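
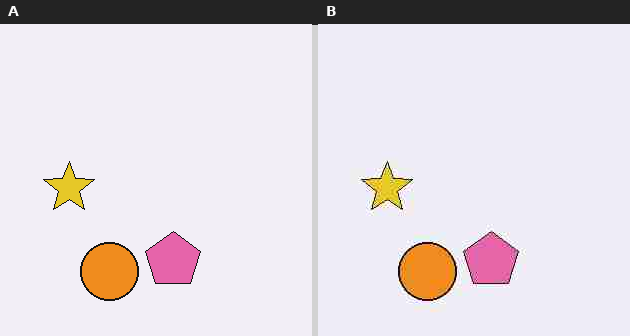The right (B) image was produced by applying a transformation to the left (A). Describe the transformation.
The transformation is: degraded with heavy JPEG compression.

Blocky 8×8 compression artifacts appear around shape edges and the flat background shows ringing — characteristic JPEG degradation.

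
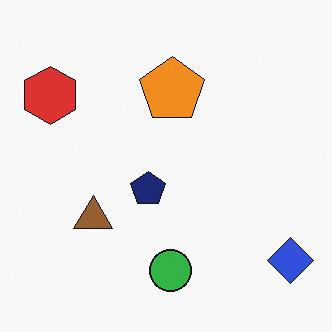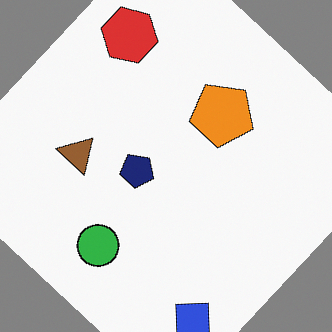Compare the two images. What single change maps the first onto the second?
The transformation is: rotated clockwise by a large amount — several tens of degrees.

Every shape is tilted by the same angle and the image corners show triangular fill wedges — a whole-image rotation by a non-right angle.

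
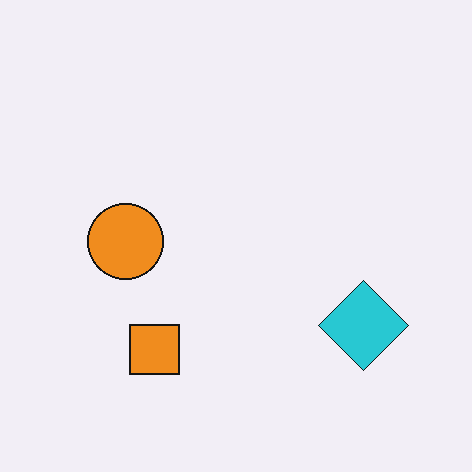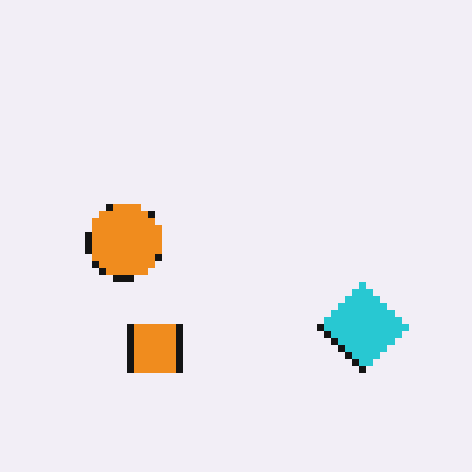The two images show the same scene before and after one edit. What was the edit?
The second image is the first pixelated into visible square blocks.

Shapes are reduced to large square blocks; fine edges and outlines are lost — a downscale-then-upscale (mosaic) effect.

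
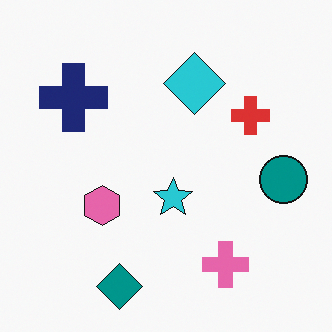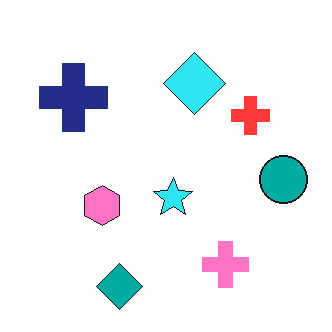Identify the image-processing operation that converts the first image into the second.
This is the original image slightly brightened.

Every pixel — background and shapes alike — is uniformly brightened.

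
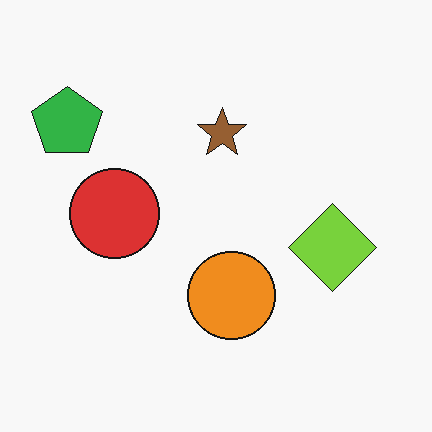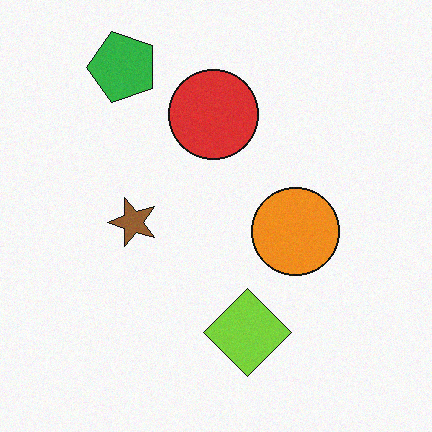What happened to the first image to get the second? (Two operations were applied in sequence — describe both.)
The image was transposed (reflected across the top-left ↔ bottom-right diagonal), then degraded with subtle gaussian noise.

Shapes have swapped their row and column positions — what was in the top-right is now in the bottom-left — a diagonal reflection. Random speckle covers the whole image, including the flat background.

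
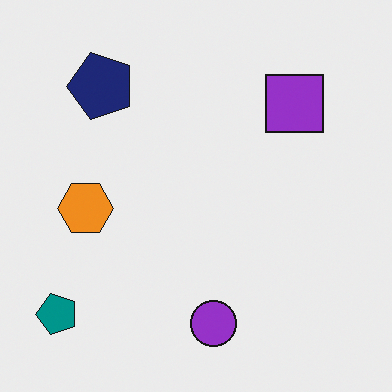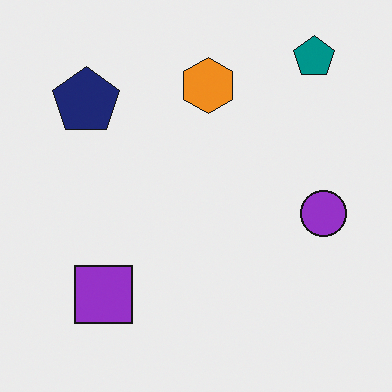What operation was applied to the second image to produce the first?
Transposed (reflected across the top-left ↔ bottom-right diagonal).

Shapes have swapped their row and column positions — what was in the top-right is now in the bottom-left — a diagonal reflection.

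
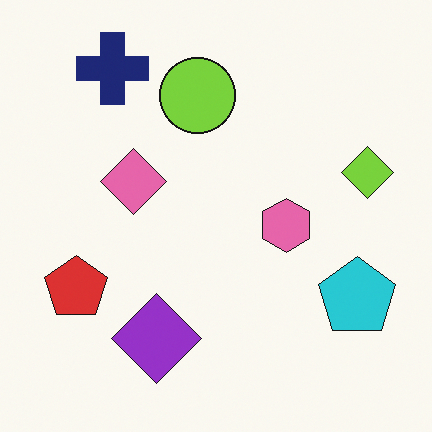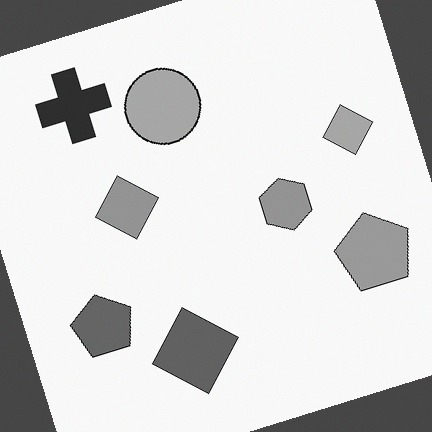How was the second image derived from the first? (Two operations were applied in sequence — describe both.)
Converted to grayscale, then rotated counter-clockwise by a moderate amount.

All color is removed — every shape is now a shade of grey. Every shape is tilted by the same angle and the image corners show triangular fill wedges — a whole-image rotation by a non-right angle.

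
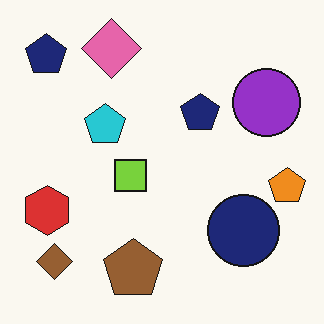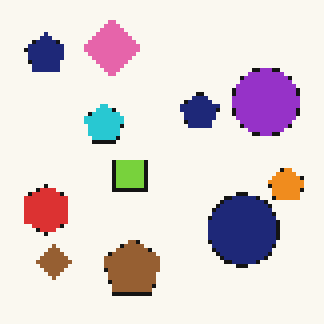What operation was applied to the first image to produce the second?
The second image is the first lightly pixelated (a mild mosaic effect).

Shapes are reduced to large square blocks; fine edges and outlines are lost — a downscale-then-upscale (mosaic) effect.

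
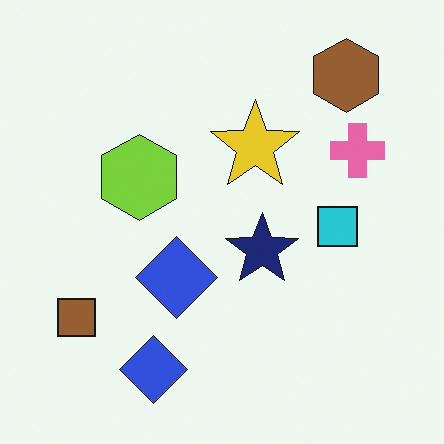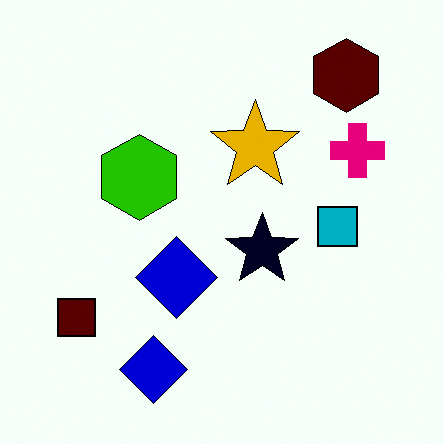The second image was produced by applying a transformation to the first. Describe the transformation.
Boosted in contrast.

Tones are pushed away from mid-grey across the whole image — a global contrast change.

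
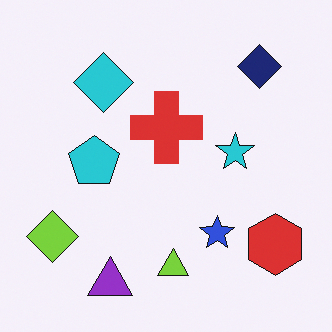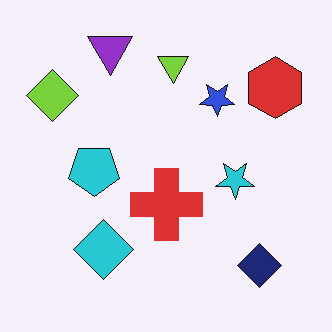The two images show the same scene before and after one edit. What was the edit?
It was flipped vertically (top ↔ bottom).

The purple triangle is in the bottom-left of the first image and the top-left of the second — shapes on opposite sides of the horizontal midline have swapped in a mirror flip.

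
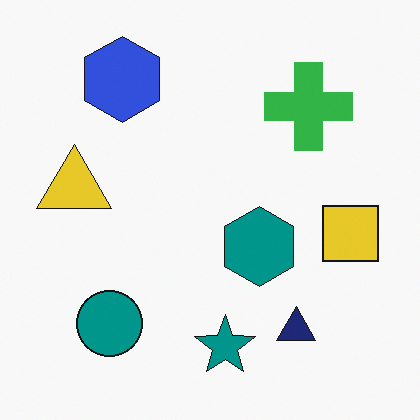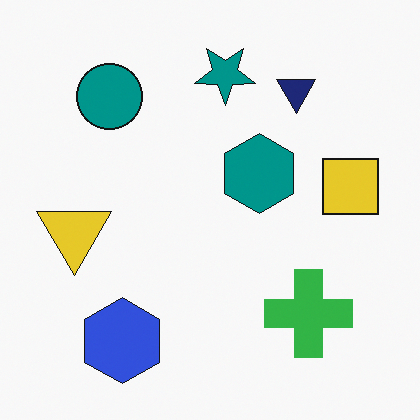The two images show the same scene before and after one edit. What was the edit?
The second image is the first flipped vertically (top ↔ bottom).

The teal star is in the bottom of the first image and the top of the second — shapes on opposite sides of the horizontal midline have swapped in a mirror flip.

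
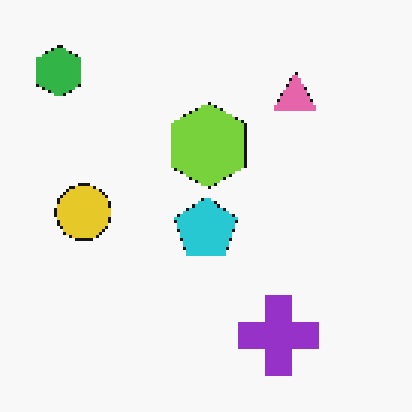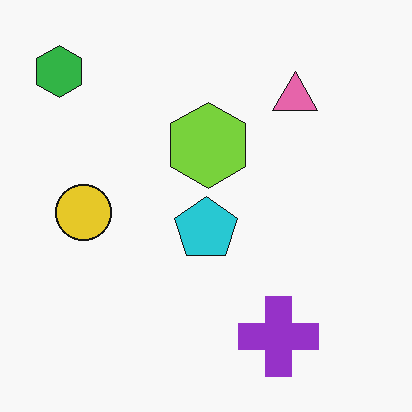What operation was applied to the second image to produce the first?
Mildly pixelated.

Shapes are reduced to large square blocks; fine edges and outlines are lost — a downscale-then-upscale (mosaic) effect.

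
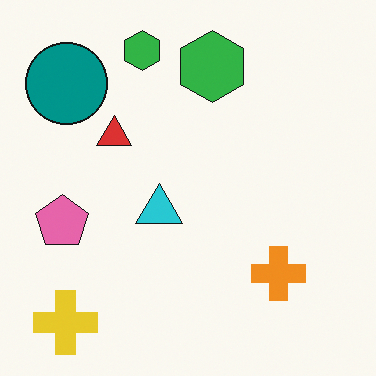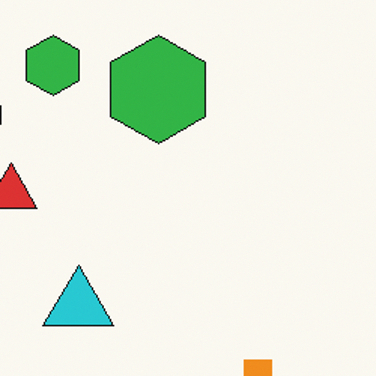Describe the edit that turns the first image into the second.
It was cropped slightly and scaled back up.

The visible shapes are larger and the field of view is narrower; shapes near the original edges may be partly or wholly outside the frame — a crop-and-rescale.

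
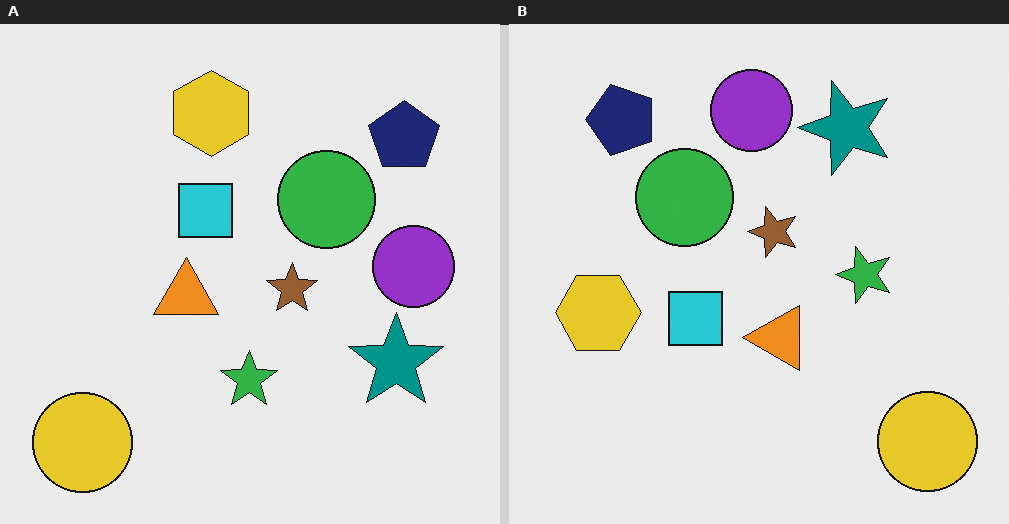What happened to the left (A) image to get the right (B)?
The right (B) image is the left (A) rotated 90° counter-clockwise.

The yellow circle sits in the bottom-left of the left (A) image and the bottom-right of the right (B) — consistent with a whole-image 90° counter-clockwise rotation.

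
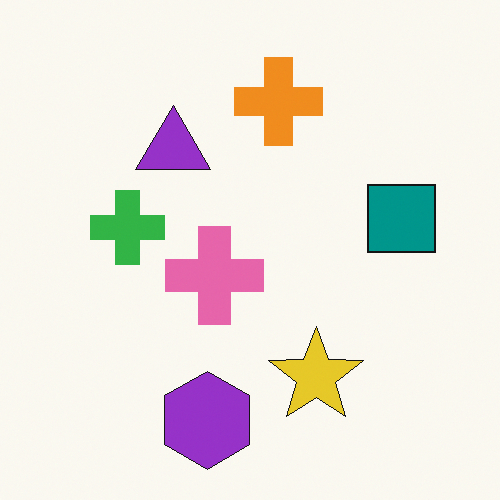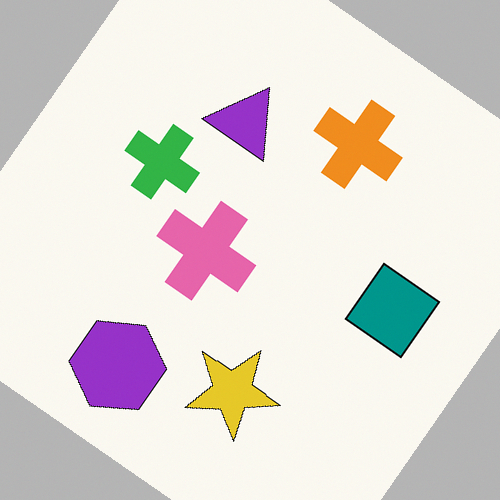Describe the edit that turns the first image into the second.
Rotated clockwise by a large amount — several tens of degrees.

Every shape is tilted by the same angle and the image corners show triangular fill wedges — a whole-image rotation by a non-right angle.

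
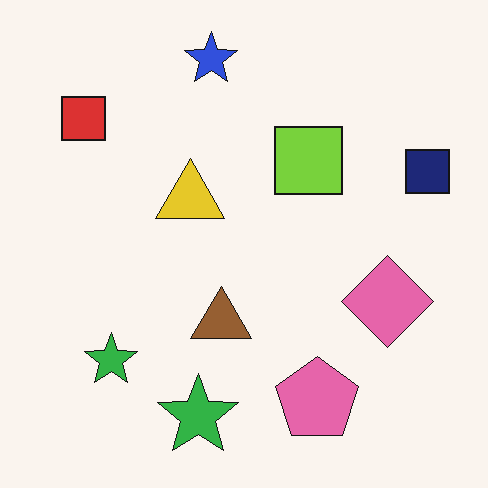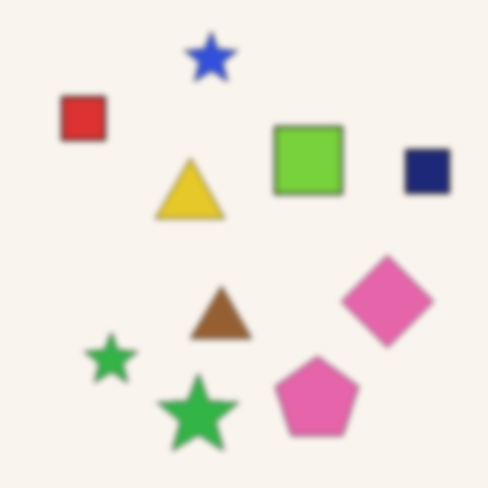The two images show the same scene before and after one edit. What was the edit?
Noticeably gaussian-blurred.

Shape edges and outlines are uniformly softened across the whole image.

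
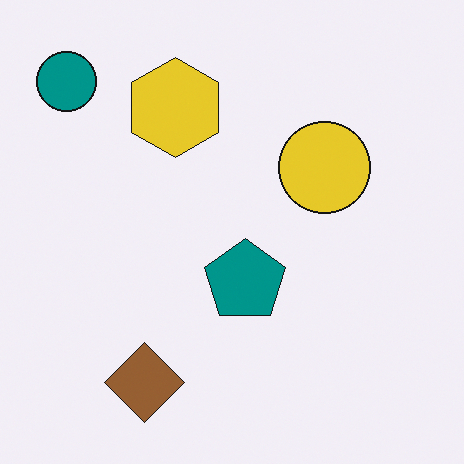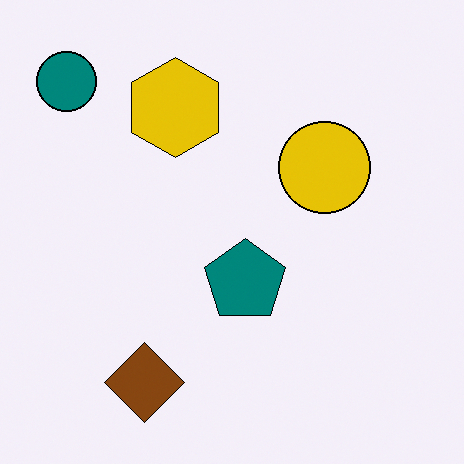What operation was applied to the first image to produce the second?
This is the original image given slightly increased contrast.

Tones are pushed away from mid-grey across the whole image — a global contrast change.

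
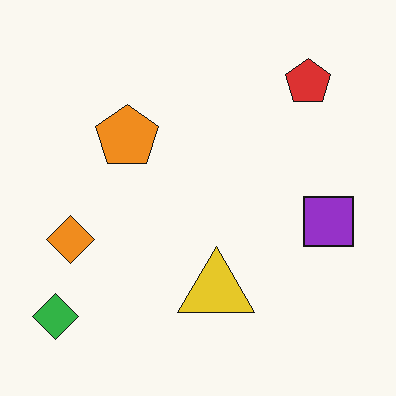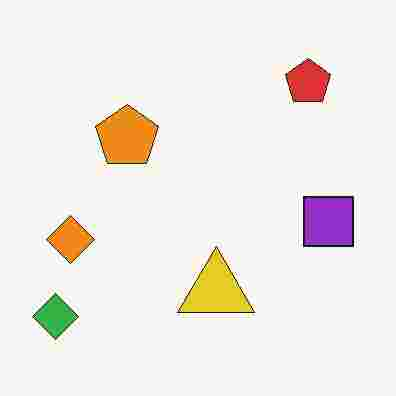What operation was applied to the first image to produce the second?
The image was heavily JPEG-compressed with obvious blocking artifacts.

Blocky 8×8 compression artifacts appear around shape edges and the flat background shows ringing — characteristic JPEG degradation.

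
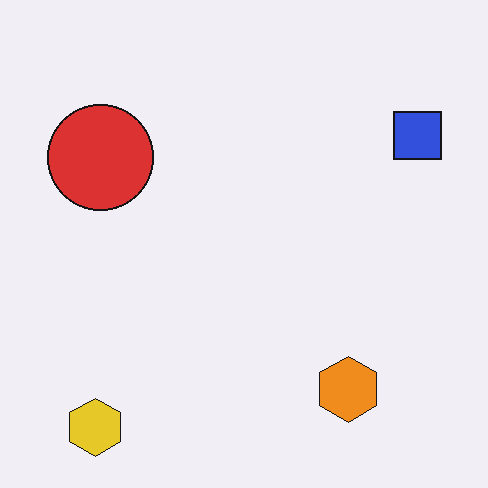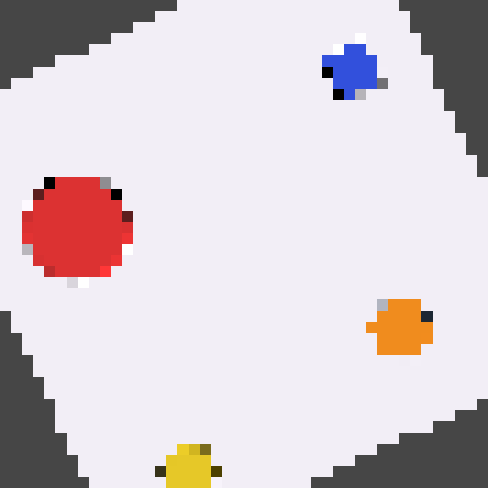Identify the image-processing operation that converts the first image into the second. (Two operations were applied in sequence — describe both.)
The transformation is: rotated counter-clockwise by a clearly visible amount, then heavily pixelated into large blocks.

Every shape is tilted by the same angle and the image corners show triangular fill wedges — a whole-image rotation by a non-right angle. Shapes are reduced to large square blocks; fine edges and outlines are lost — a downscale-then-upscale (mosaic) effect.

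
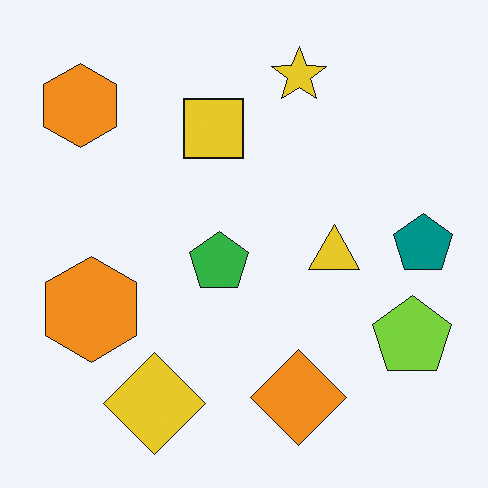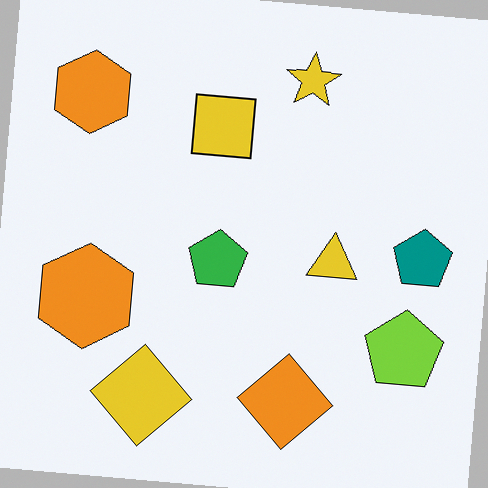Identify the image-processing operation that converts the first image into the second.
The second image is the first rotated clockwise by a slight angle.

Every shape is tilted by the same angle and the image corners show triangular fill wedges — a whole-image rotation by a non-right angle.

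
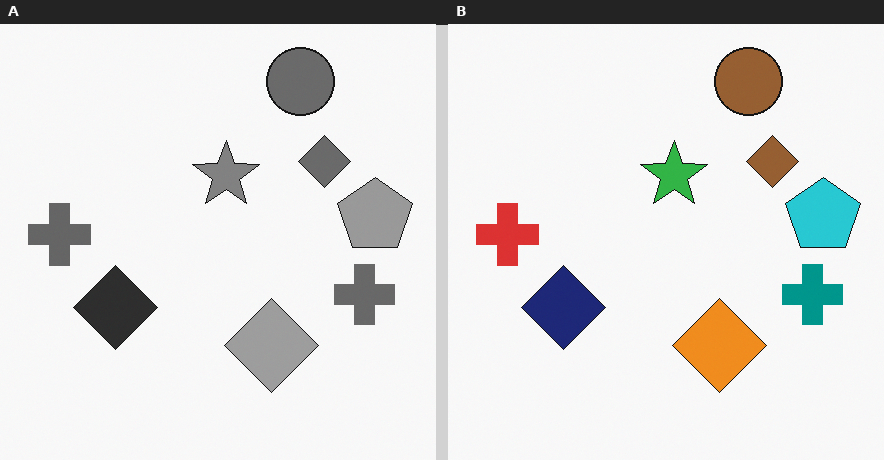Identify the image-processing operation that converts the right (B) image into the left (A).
The transformation is: converted to grayscale.

All color is removed — every shape is now a shade of grey.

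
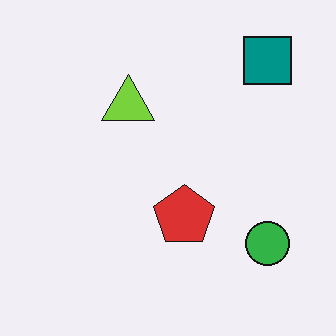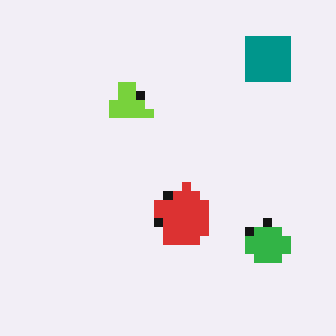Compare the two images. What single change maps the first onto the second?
It was heavily pixelated into large blocks.

Shapes are reduced to large square blocks; fine edges and outlines are lost — a downscale-then-upscale (mosaic) effect.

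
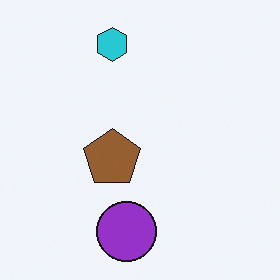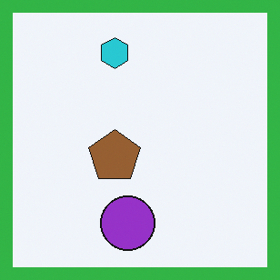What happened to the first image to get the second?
This is the original image framed with a green border.

A solid green frame runs around the edge of the second image, with the content slightly shrunk inside it.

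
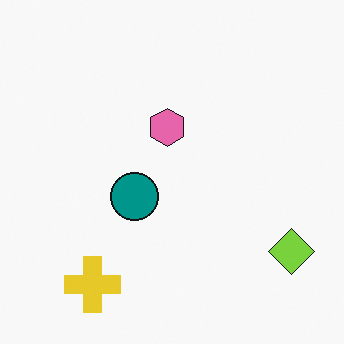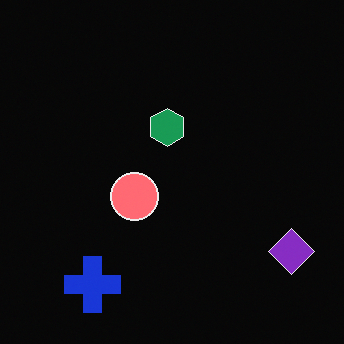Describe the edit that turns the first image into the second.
The second image is the first color-inverted (negative).

The light background has become dark and every shape's color is its complement — a photographic negative.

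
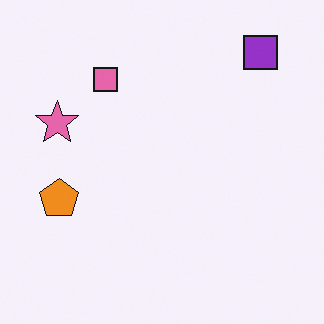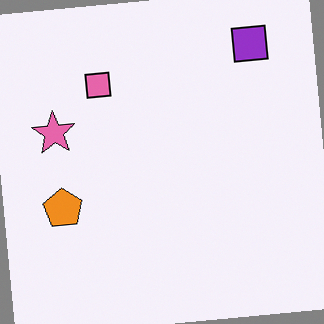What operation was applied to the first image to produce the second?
The second image is the first rotated counter-clockwise by a slight angle.

Every shape is tilted by the same angle and the image corners show triangular fill wedges — a whole-image rotation by a non-right angle.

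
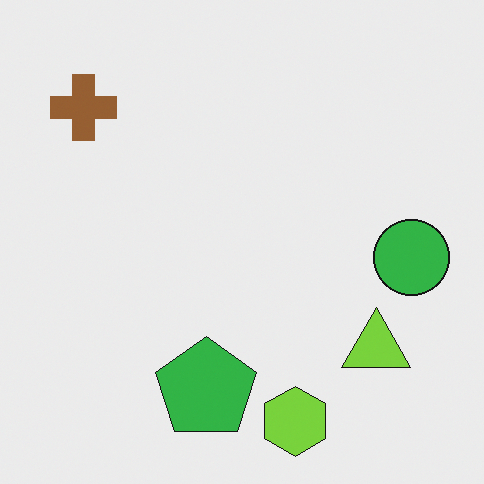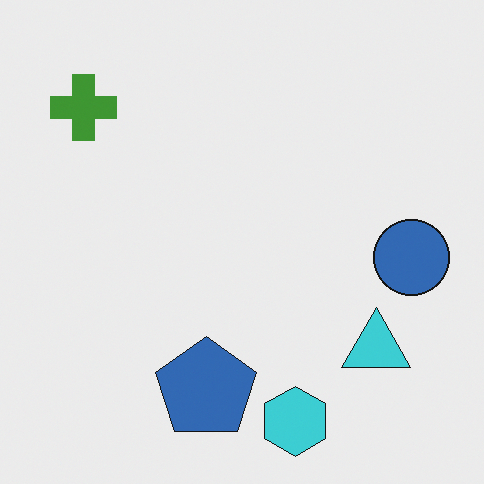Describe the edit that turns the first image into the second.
This is the original image hue-shifted through roughly a third of the color wheel.

Every shape's color has rotated by the same amount around the hue wheel — a uniform hue shift.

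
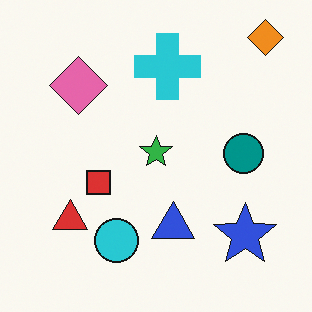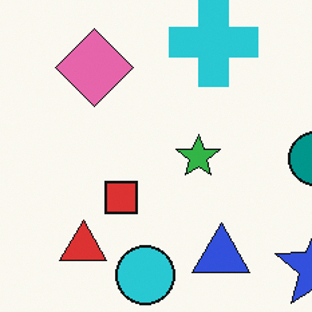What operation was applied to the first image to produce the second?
This is the original image cropped to a modestly smaller region and rescaled.

The visible shapes are larger and the field of view is narrower; shapes near the original edges may be partly or wholly outside the frame — a crop-and-rescale.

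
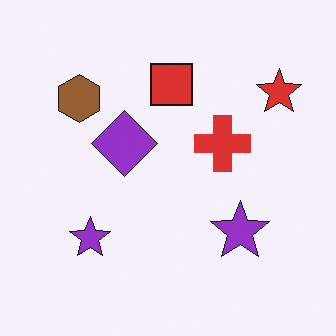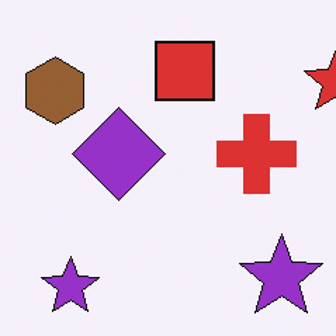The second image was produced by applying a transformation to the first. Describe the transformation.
This is the original image cropped slightly and scaled back up.

The visible shapes are larger and the field of view is narrower; shapes near the original edges may be partly or wholly outside the frame — a crop-and-rescale.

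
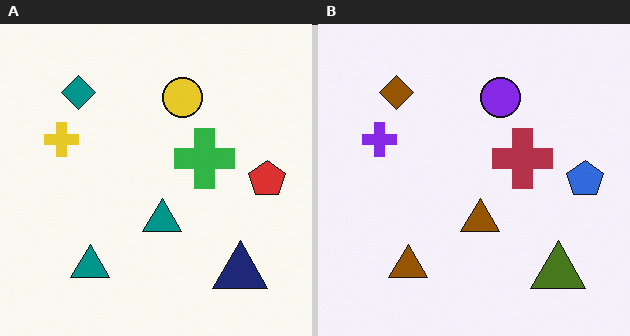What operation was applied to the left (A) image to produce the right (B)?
The transformation is: hue-shifted through roughly half the color wheel.

Every shape's color has rotated by the same amount around the hue wheel — a uniform hue shift.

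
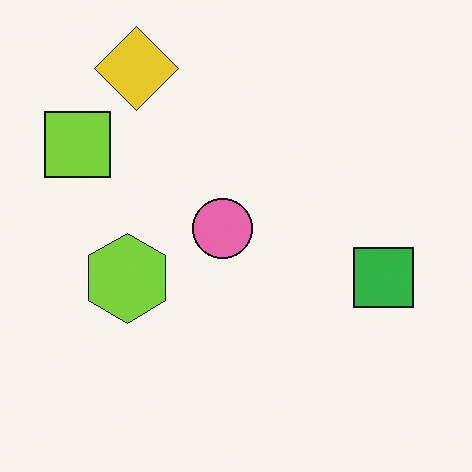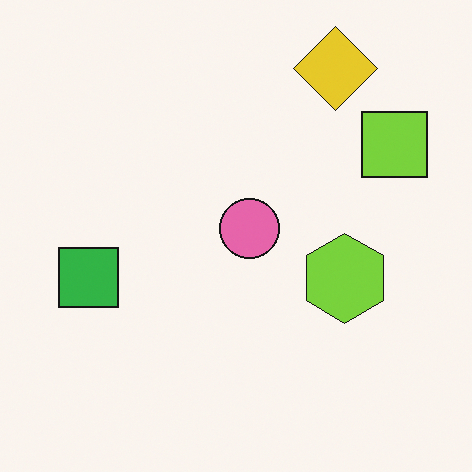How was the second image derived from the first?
This is the original image flipped horizontally (left ↔ right).

The lime square is in the top-left of the first image and the top-right of the second — shapes on opposite sides of the vertical midline have swapped in a mirror flip.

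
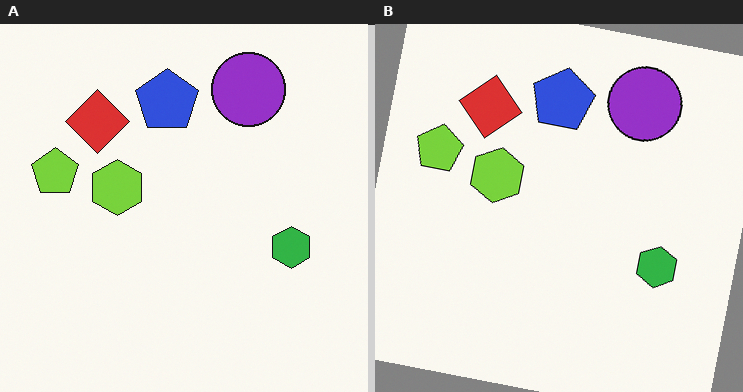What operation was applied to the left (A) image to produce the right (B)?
The right (B) image is the left (A) rotated clockwise by a few degrees.

Every shape is tilted by the same angle and the image corners show triangular fill wedges — a whole-image rotation by a non-right angle.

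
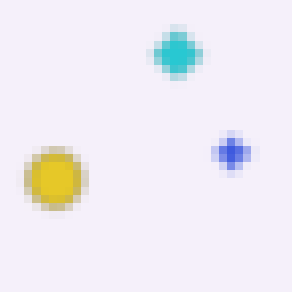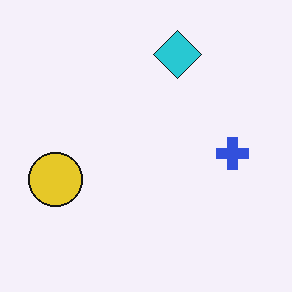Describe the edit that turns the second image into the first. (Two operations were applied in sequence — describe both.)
It was moderately blurred, then moderately pixelated.

Shape edges and outlines are uniformly softened across the whole image. Shapes are reduced to large square blocks; fine edges and outlines are lost — a downscale-then-upscale (mosaic) effect.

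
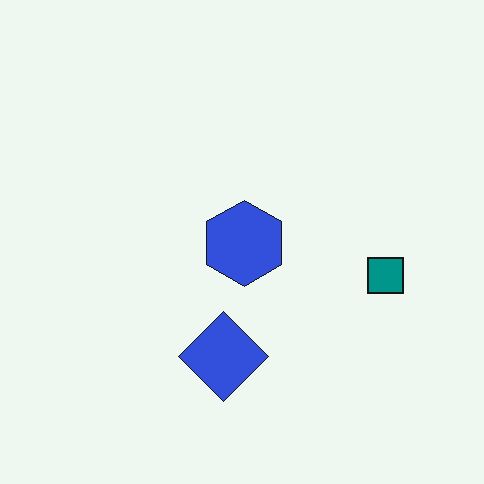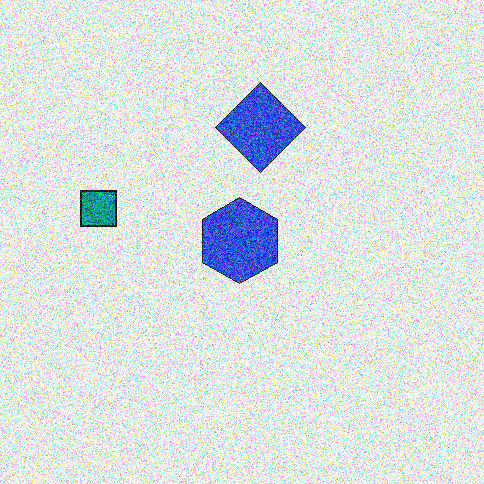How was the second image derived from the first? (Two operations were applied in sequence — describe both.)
The transformation is: rotated 180°, then degraded with strong gaussian noise.

The teal square sits in the right of the first image and the left of the second — consistent with a whole-image 180° rotation. Random speckle covers the whole image, including the flat background.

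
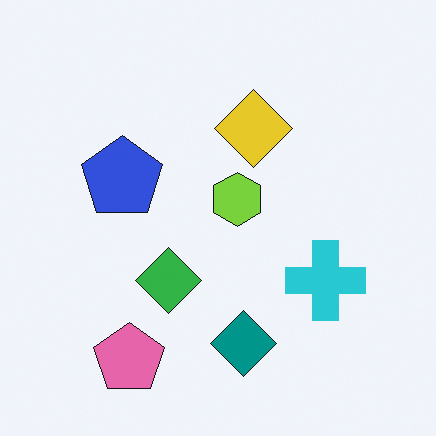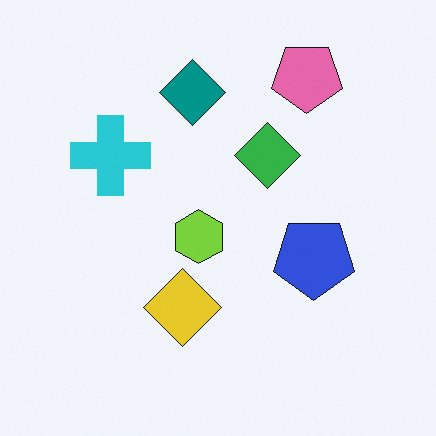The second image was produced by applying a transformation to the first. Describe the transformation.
It was rotated 180°.

The pink pentagon sits in the bottom-left of the first image and the top-right of the second — consistent with a whole-image 180° rotation.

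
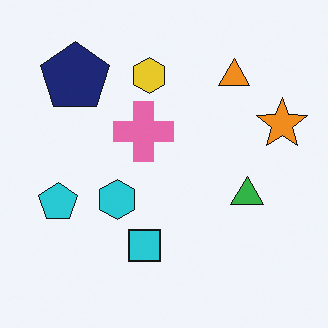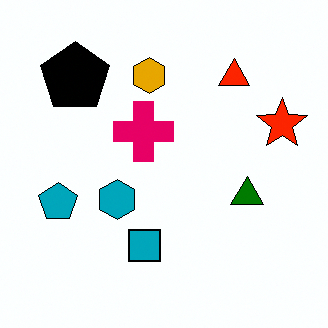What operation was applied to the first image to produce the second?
Given much higher contrast.

Tones are pushed away from mid-grey across the whole image — a global contrast change.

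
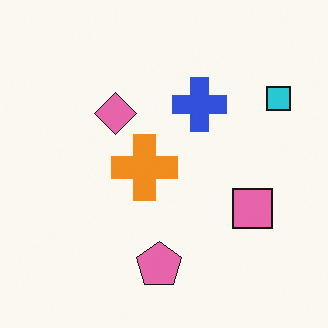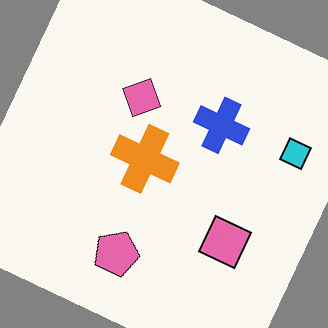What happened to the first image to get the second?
The second image is the first rotated clockwise by a moderate amount.

Every shape is tilted by the same angle and the image corners show triangular fill wedges — a whole-image rotation by a non-right angle.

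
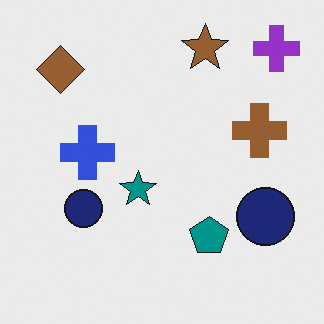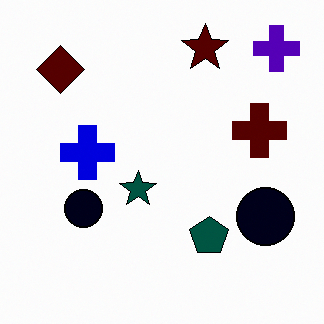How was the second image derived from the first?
The image was given much higher contrast.

Tones are pushed away from mid-grey across the whole image — a global contrast change.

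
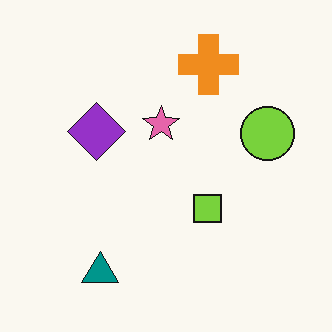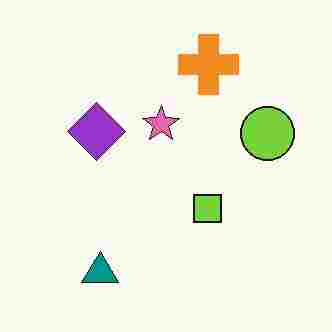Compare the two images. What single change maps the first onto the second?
Heavily JPEG-compressed with obvious blocking artifacts.

Blocky 8×8 compression artifacts appear around shape edges and the flat background shows ringing — characteristic JPEG degradation.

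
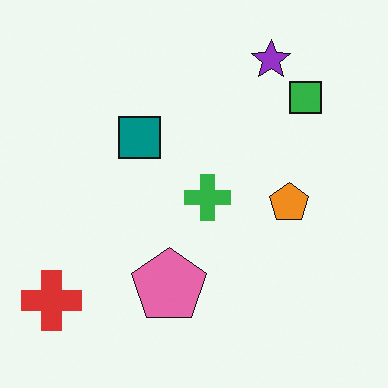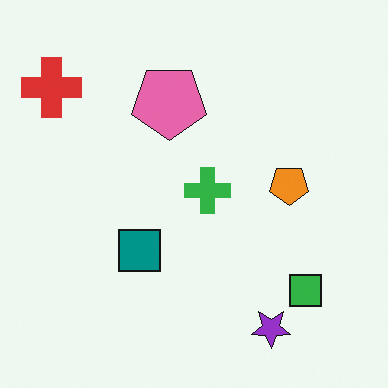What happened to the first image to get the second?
This is the original image flipped vertically (top ↔ bottom).

The purple star is in the top-right of the first image and the bottom-right of the second — shapes on opposite sides of the horizontal midline have swapped in a mirror flip.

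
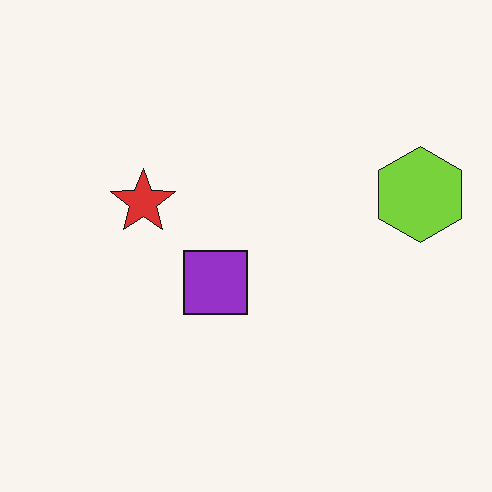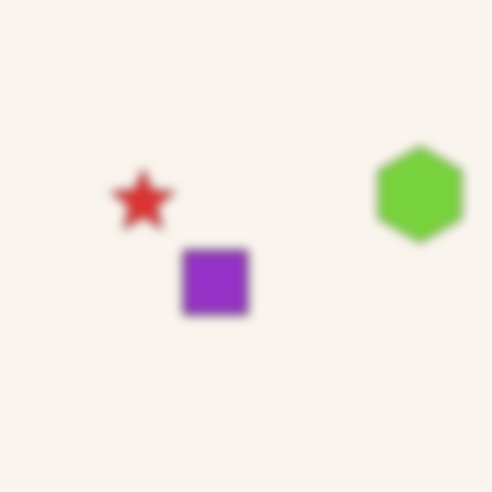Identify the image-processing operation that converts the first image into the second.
This is the original image strongly gaussian-blurred.

Shape edges and outlines are uniformly softened across the whole image.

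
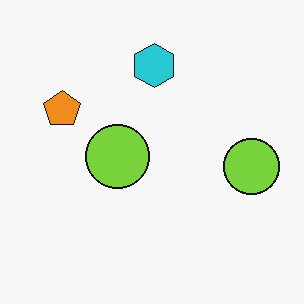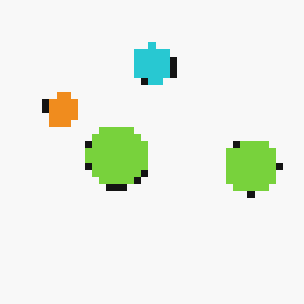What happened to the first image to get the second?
The image was moderately pixelated.

Shapes are reduced to large square blocks; fine edges and outlines are lost — a downscale-then-upscale (mosaic) effect.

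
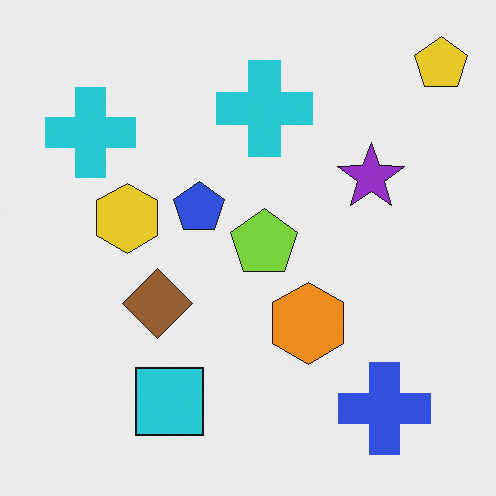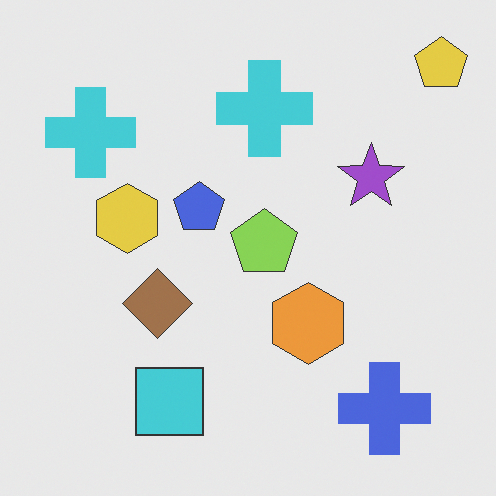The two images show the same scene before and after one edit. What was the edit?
The image was given slightly reduced contrast.

Tones are pushed toward mid-grey across the whole image — a global contrast change.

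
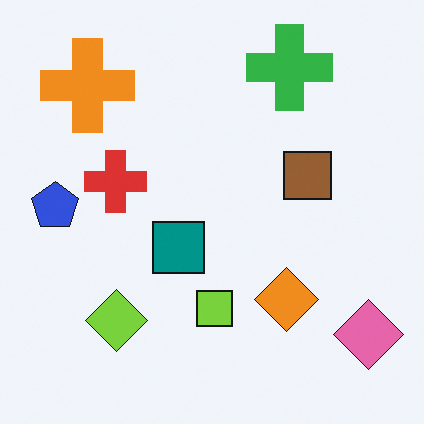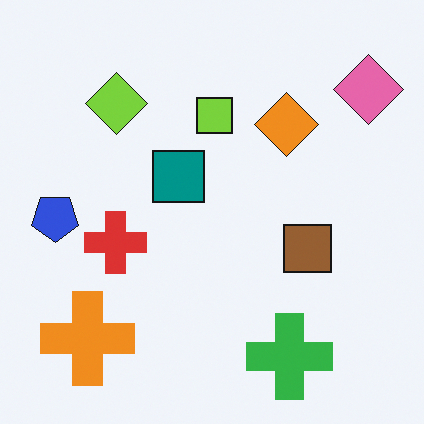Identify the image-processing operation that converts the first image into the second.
The transformation is: flipped vertically (top ↔ bottom).

The green cross is in the top-right of the first image and the bottom-right of the second — shapes on opposite sides of the horizontal midline have swapped in a mirror flip.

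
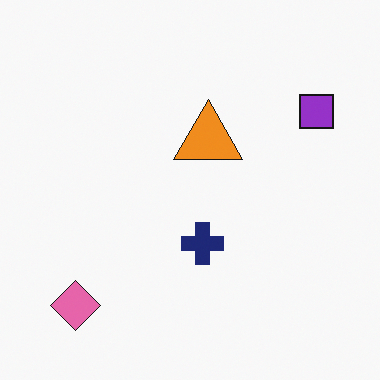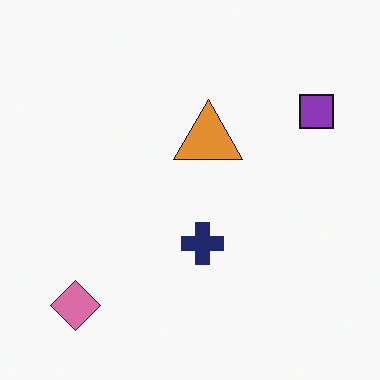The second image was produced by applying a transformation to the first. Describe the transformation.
The transformation is: slightly desaturated.

All colors are more muted and greyish — a global saturation change.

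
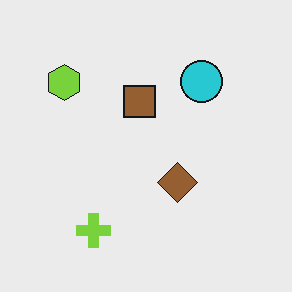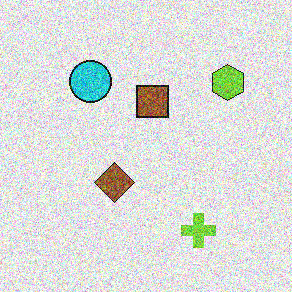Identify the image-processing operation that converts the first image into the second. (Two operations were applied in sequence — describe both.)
Flipped horizontally (left ↔ right), then degraded with heavy additive noise.

The lime hexagon is in the top-left of the first image and the top-right of the second — shapes on opposite sides of the vertical midline have swapped in a mirror flip. Random speckle covers the whole image, including the flat background.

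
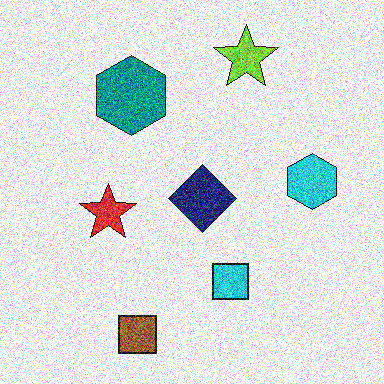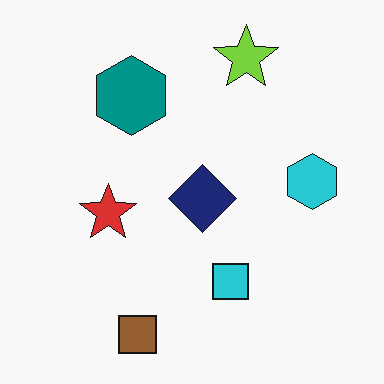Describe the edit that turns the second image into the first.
Degraded with a thick layer of grain.

Random speckle covers the whole image, including the flat background.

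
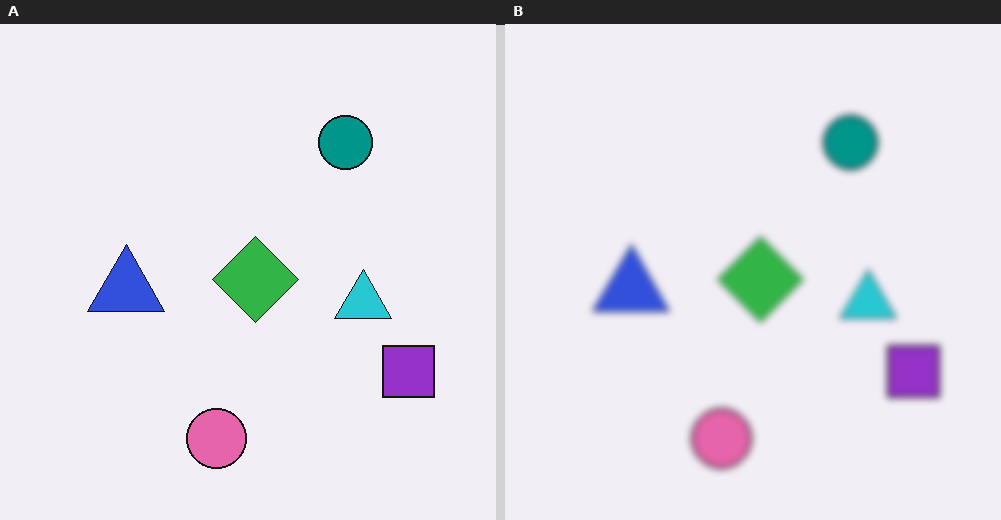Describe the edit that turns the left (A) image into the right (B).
The right (B) image is the left (A) moderately blurred.

Shape edges and outlines are uniformly softened across the whole image.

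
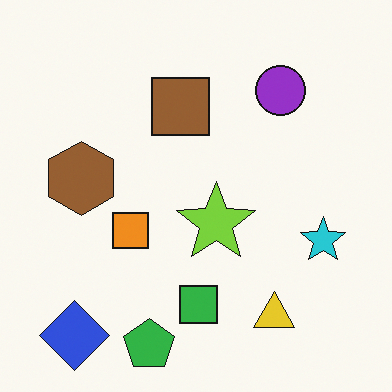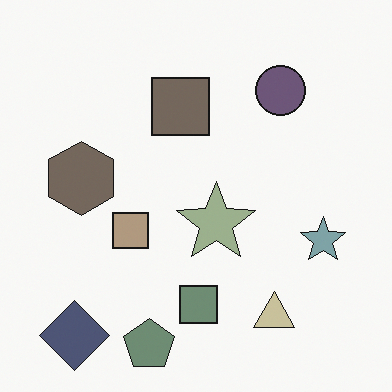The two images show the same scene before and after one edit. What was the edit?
It was made much more muted (saturation change).

All colors are more muted and greyish — a global saturation change.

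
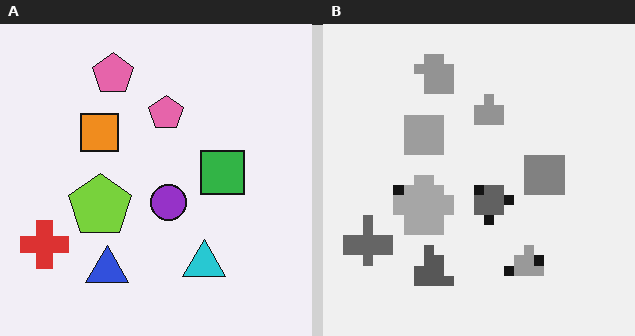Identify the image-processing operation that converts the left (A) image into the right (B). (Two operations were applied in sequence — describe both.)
It was converted to grayscale, then heavily pixelated into large blocks.

All color is removed — every shape is now a shade of grey. Shapes are reduced to large square blocks; fine edges and outlines are lost — a downscale-then-upscale (mosaic) effect.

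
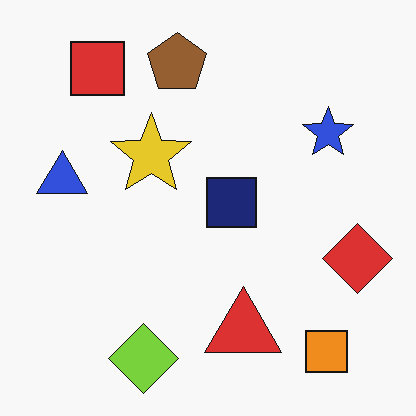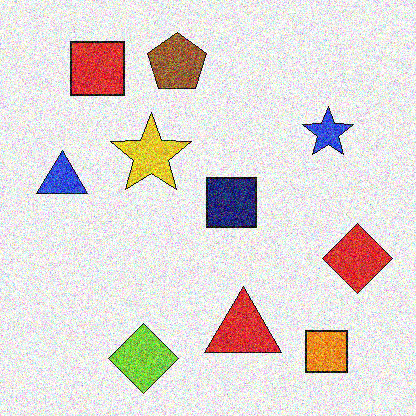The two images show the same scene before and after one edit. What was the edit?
The transformation is: degraded with strong gaussian noise.

Random speckle covers the whole image, including the flat background.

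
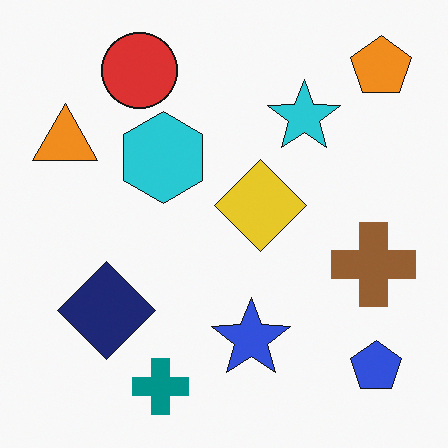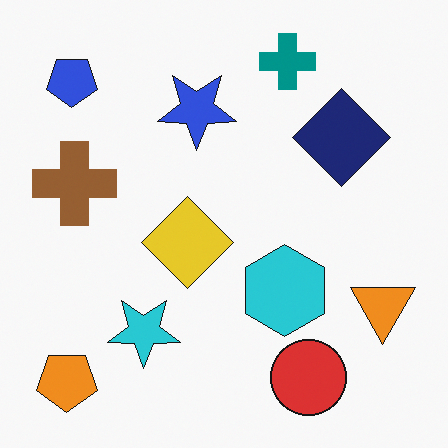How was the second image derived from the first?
The transformation is: rotated 180°.

The orange pentagon sits in the top-right of the first image and the bottom-left of the second — consistent with a whole-image 180° rotation.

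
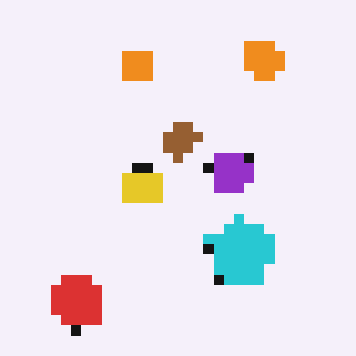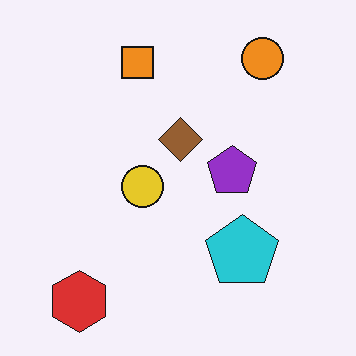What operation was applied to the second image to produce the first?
The image was coarsely pixelated.

Shapes are reduced to large square blocks; fine edges and outlines are lost — a downscale-then-upscale (mosaic) effect.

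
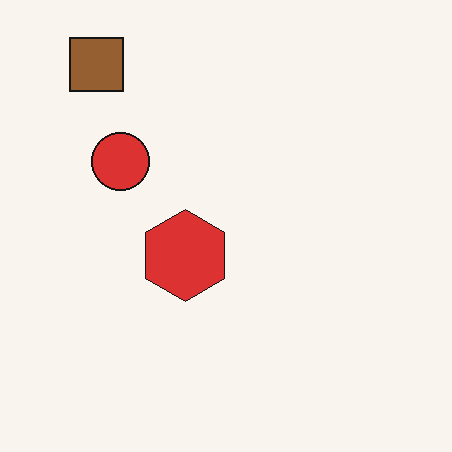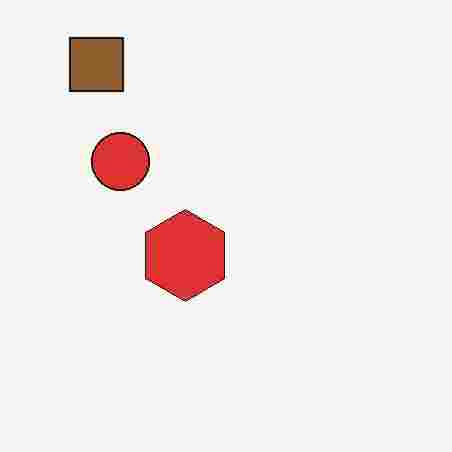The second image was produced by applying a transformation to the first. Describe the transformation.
The second image is the first heavily JPEG-compressed with obvious blocking artifacts.

Blocky 8×8 compression artifacts appear around shape edges and the flat background shows ringing — characteristic JPEG degradation.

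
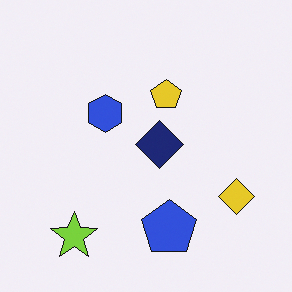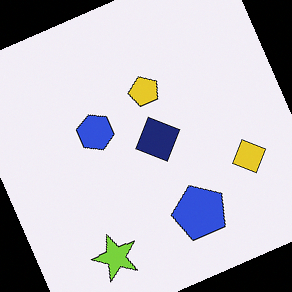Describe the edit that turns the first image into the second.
Rotated counter-clockwise by a moderate amount.

Every shape is tilted by the same angle and the image corners show triangular fill wedges — a whole-image rotation by a non-right angle.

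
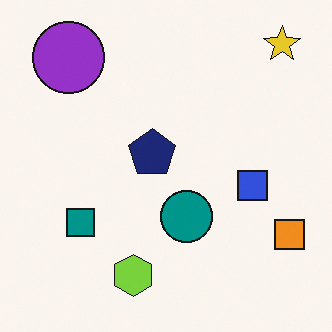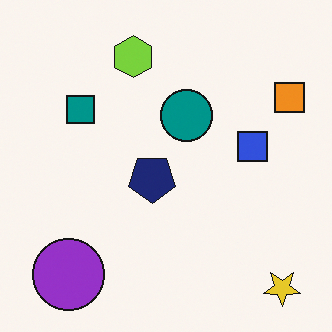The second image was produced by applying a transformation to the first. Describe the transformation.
Flipped vertically (top ↔ bottom).

The yellow star is in the top-right of the first image and the bottom-right of the second — shapes on opposite sides of the horizontal midline have swapped in a mirror flip.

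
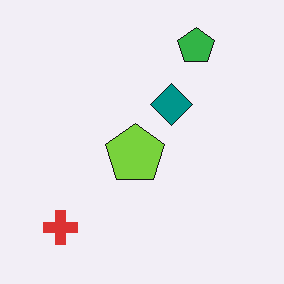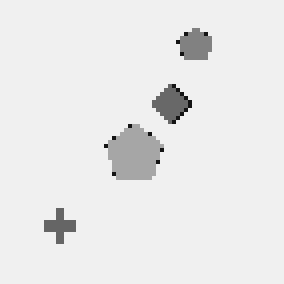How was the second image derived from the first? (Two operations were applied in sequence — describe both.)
It was mildly pixelated, then converted to grayscale.

Shapes are reduced to large square blocks; fine edges and outlines are lost — a downscale-then-upscale (mosaic) effect. All color is removed — every shape is now a shade of grey.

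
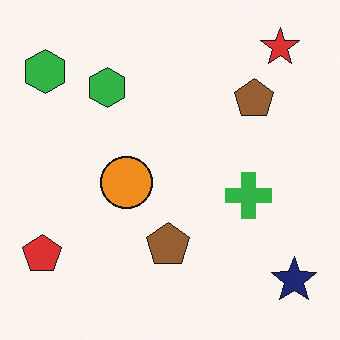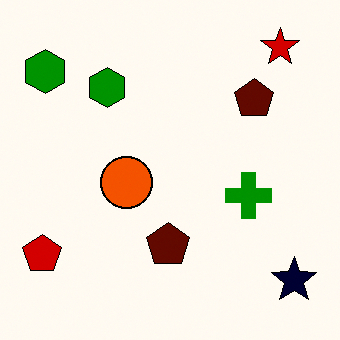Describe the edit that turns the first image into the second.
This is the original image given much higher contrast.

Tones are pushed away from mid-grey across the whole image — a global contrast change.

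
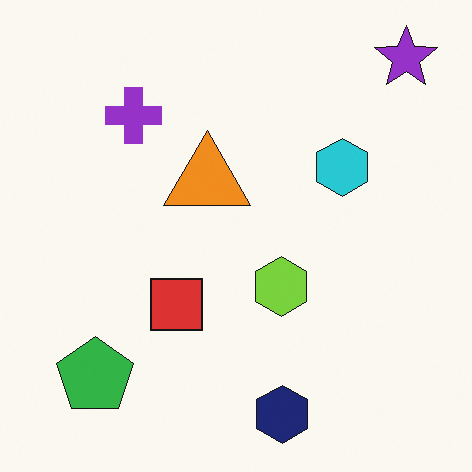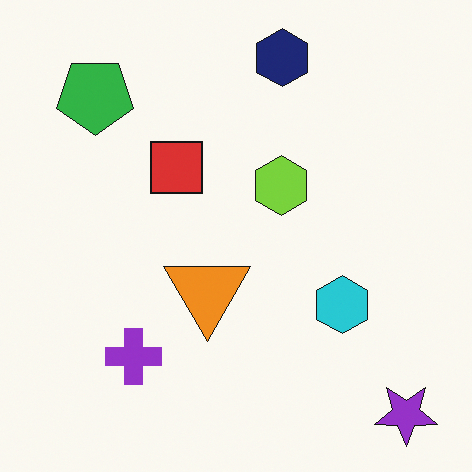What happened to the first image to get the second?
The image was flipped vertically (top ↔ bottom).

The purple star is in the top-right of the first image and the bottom-right of the second — shapes on opposite sides of the horizontal midline have swapped in a mirror flip.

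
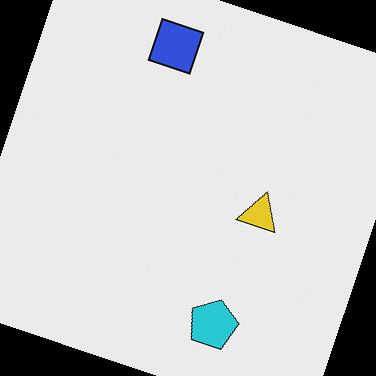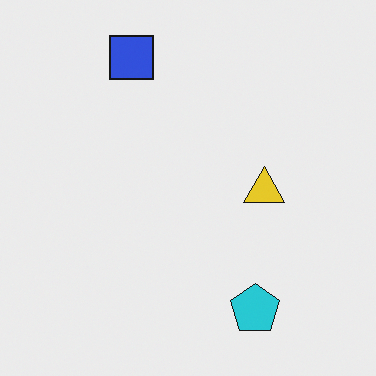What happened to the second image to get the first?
This is the original image rotated clockwise by a clearly visible amount.

Every shape is tilted by the same angle and the image corners show triangular fill wedges — a whole-image rotation by a non-right angle.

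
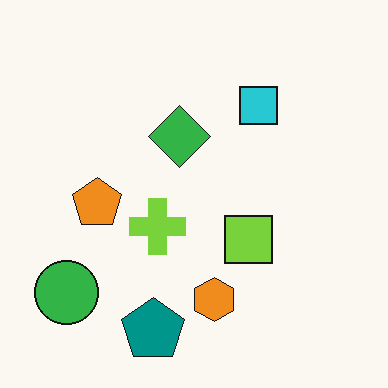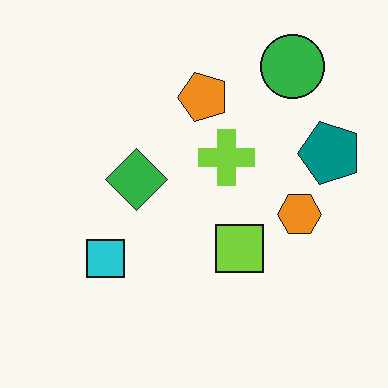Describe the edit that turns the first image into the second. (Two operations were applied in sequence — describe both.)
The transformation is: transposed (reflected across the top-left ↔ bottom-right diagonal), then given moderate JPEG compression.

Shapes have swapped their row and column positions — what was in the top-right is now in the bottom-left — a diagonal reflection. Blocky 8×8 compression artifacts appear around shape edges and the flat background shows ringing — characteristic JPEG degradation.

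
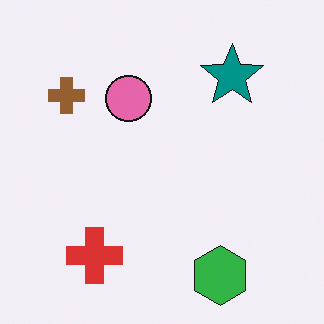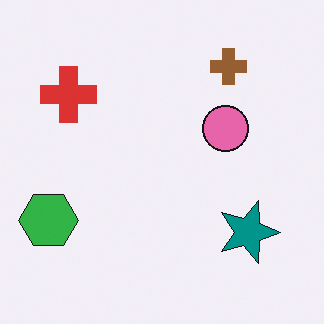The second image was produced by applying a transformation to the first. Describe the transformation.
The image was rotated 90° clockwise.

The green hexagon sits in the bottom-right of the first image and the bottom-left of the second — consistent with a whole-image 90° clockwise rotation.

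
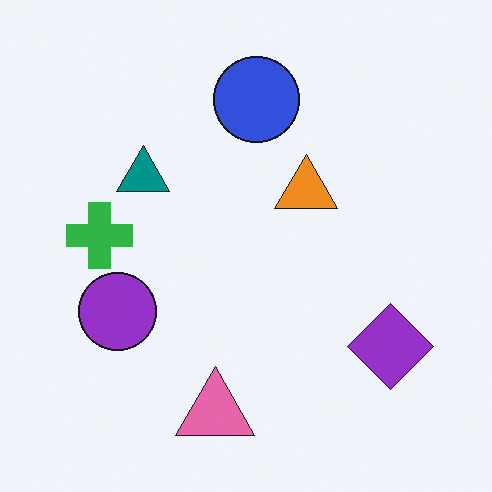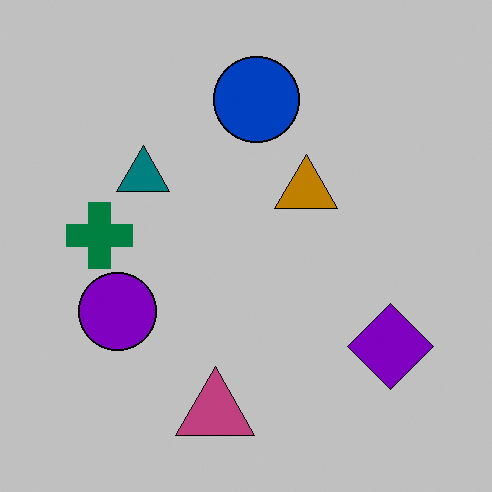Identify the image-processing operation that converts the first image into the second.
It was aggressively posterized.

Each flat color has snapped to a coarser quantized level — most visibly, the near-white background has dropped to a flat grey.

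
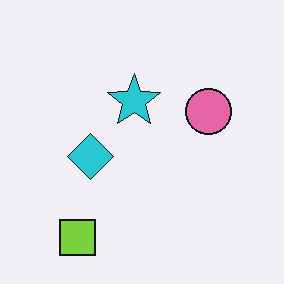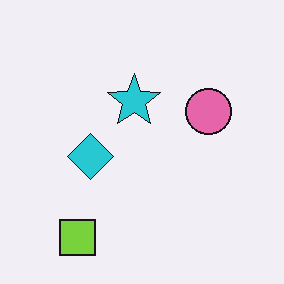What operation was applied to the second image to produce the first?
This is the original image given moderate JPEG compression.

Blocky 8×8 compression artifacts appear around shape edges and the flat background shows ringing — characteristic JPEG degradation.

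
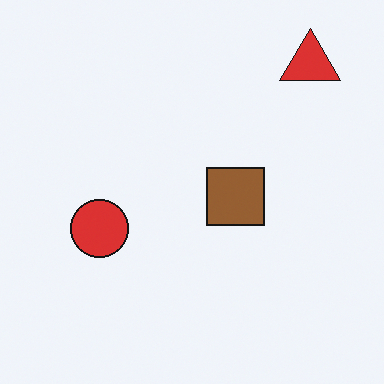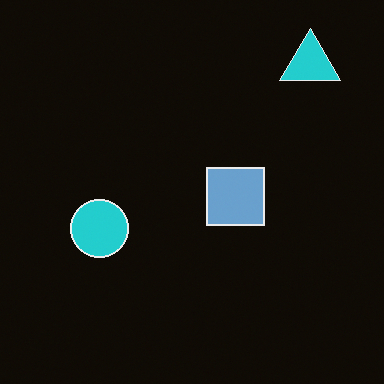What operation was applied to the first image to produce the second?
Color-inverted (negative).

The light background has become dark and every shape's color is its complement — a photographic negative.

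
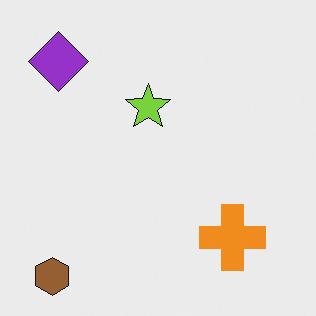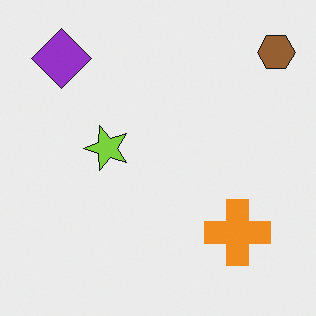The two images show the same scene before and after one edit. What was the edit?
The second image is the first transposed (reflected across the top-left ↔ bottom-right diagonal).

Shapes have swapped their row and column positions — what was in the top-right is now in the bottom-left — a diagonal reflection.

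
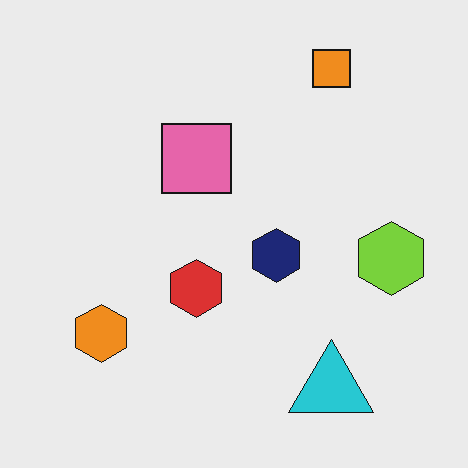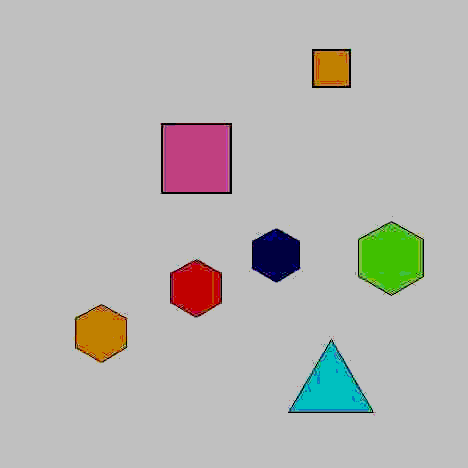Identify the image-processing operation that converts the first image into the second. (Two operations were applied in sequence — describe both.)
It was heavily JPEG-compressed with obvious blocking artifacts, then heavily posterized to just a handful of flat colors.

Blocky 8×8 compression artifacts appear around shape edges and the flat background shows ringing — characteristic JPEG degradation. Each flat color has snapped to a coarser quantized level — most visibly, the near-white background has dropped to a flat grey.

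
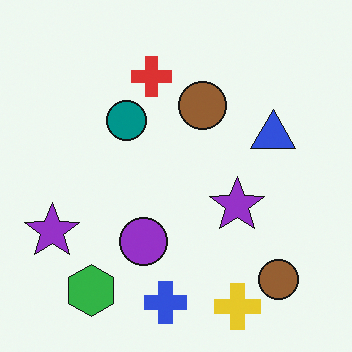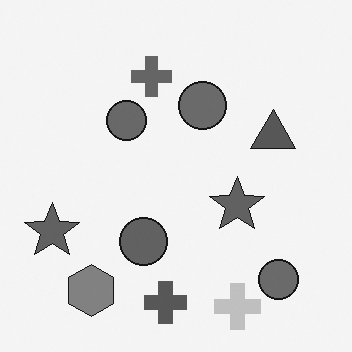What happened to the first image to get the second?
The image was converted to grayscale.

All color is removed — every shape is now a shade of grey.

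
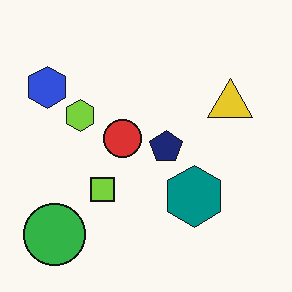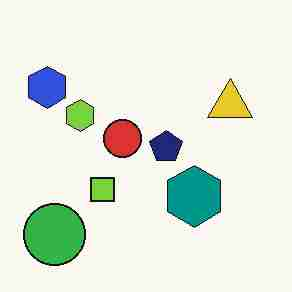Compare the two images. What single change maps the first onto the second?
The transformation is: heavily JPEG-compressed with obvious blocking artifacts.

Blocky 8×8 compression artifacts appear around shape edges and the flat background shows ringing — characteristic JPEG degradation.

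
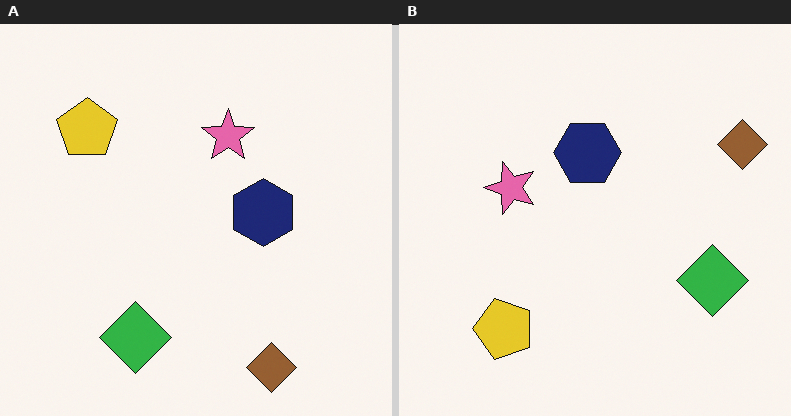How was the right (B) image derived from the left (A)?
Rotated 90° counter-clockwise.

The brown diamond sits in the bottom-right of the left (A) image and the top-right of the right (B) — consistent with a whole-image 90° counter-clockwise rotation.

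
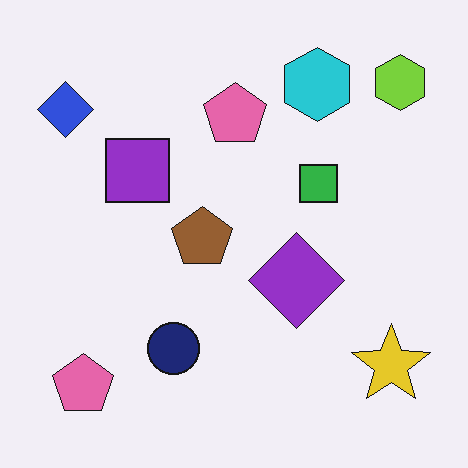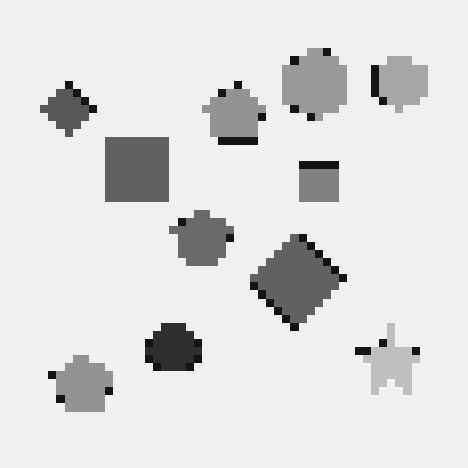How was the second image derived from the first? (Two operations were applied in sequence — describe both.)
The image was moderately pixelated, then converted to grayscale.

Shapes are reduced to large square blocks; fine edges and outlines are lost — a downscale-then-upscale (mosaic) effect. All color is removed — every shape is now a shade of grey.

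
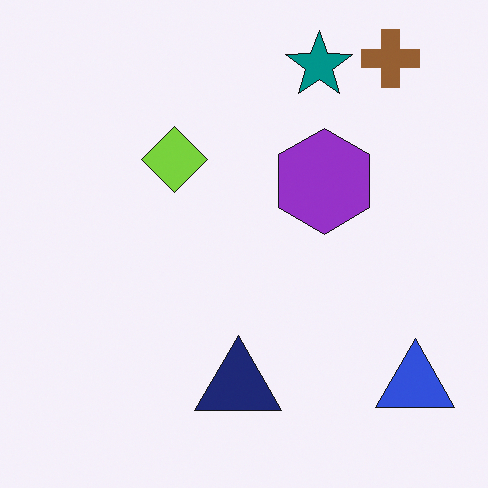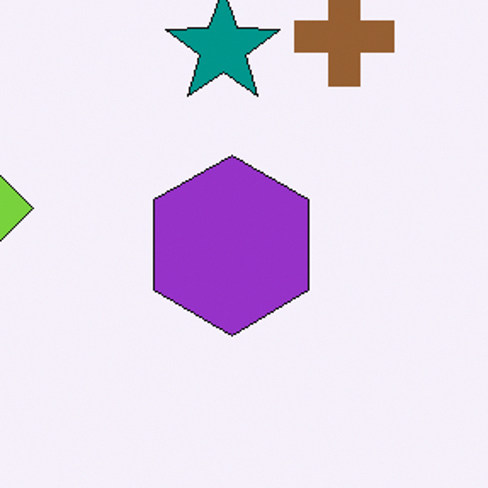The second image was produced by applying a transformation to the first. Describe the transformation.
It was cropped tightly and scaled back up.

The visible shapes are larger and the field of view is narrower; shapes near the original edges may be partly or wholly outside the frame — a crop-and-rescale.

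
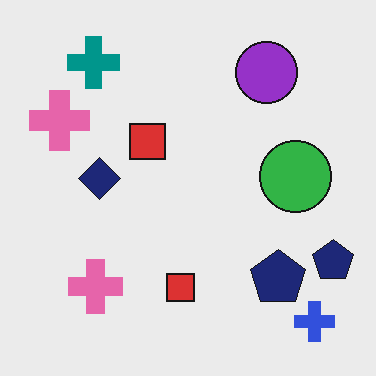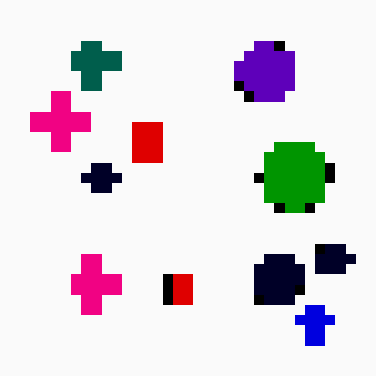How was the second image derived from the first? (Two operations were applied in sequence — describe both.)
This is the original image given much higher contrast, then heavily pixelated into large blocks.

Tones are pushed away from mid-grey across the whole image — a global contrast change. Shapes are reduced to large square blocks; fine edges and outlines are lost — a downscale-then-upscale (mosaic) effect.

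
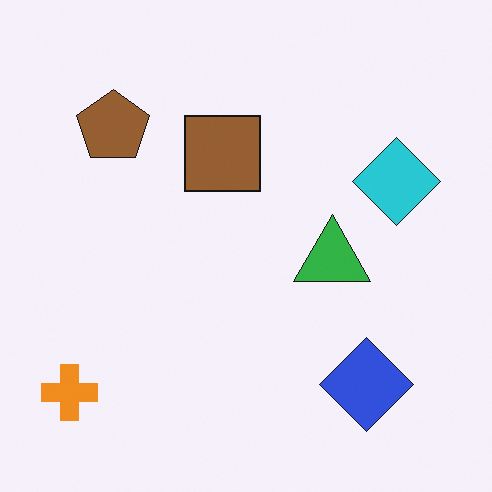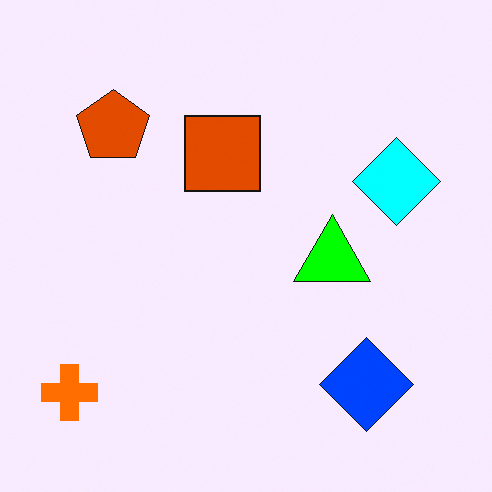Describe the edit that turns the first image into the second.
The second image is the first made much more vivid (saturation change).

All colors are more vivid — a global saturation change.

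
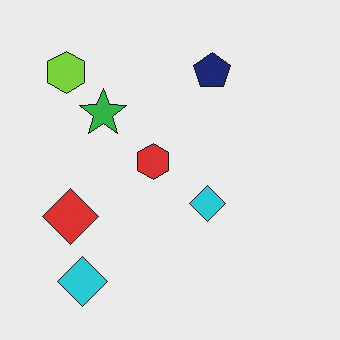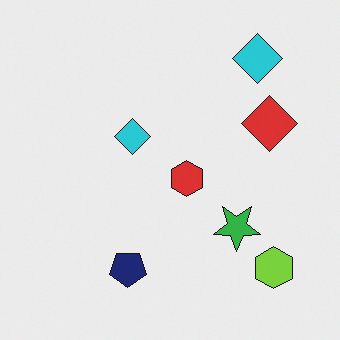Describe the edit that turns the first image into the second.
This is the original image rotated 180°.

The lime hexagon sits in the top-left of the first image and the bottom-right of the second — consistent with a whole-image 180° rotation.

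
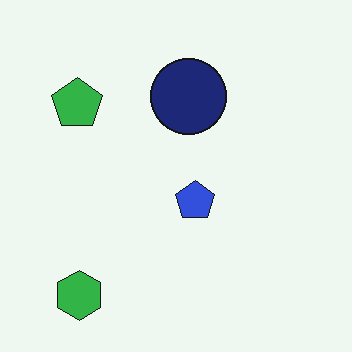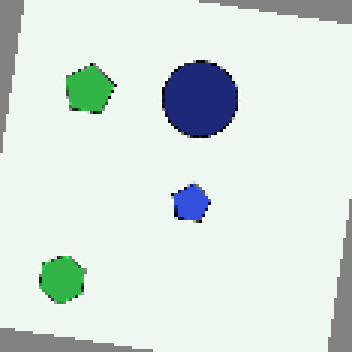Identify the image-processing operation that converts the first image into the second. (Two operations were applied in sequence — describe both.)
This is the original image rotated clockwise by a few degrees, then lightly pixelated (a mild mosaic effect).

Every shape is tilted by the same angle and the image corners show triangular fill wedges — a whole-image rotation by a non-right angle. Shapes are reduced to large square blocks; fine edges and outlines are lost — a downscale-then-upscale (mosaic) effect.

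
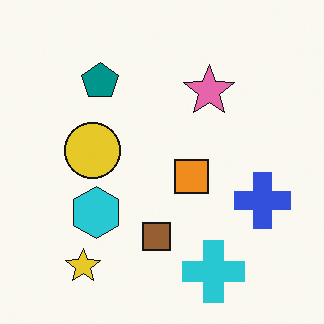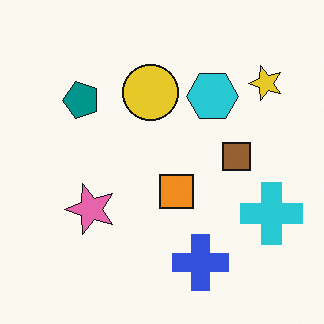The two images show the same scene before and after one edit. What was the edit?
Transposed (reflected across the top-left ↔ bottom-right diagonal).

Shapes have swapped their row and column positions — what was in the top-right is now in the bottom-left — a diagonal reflection.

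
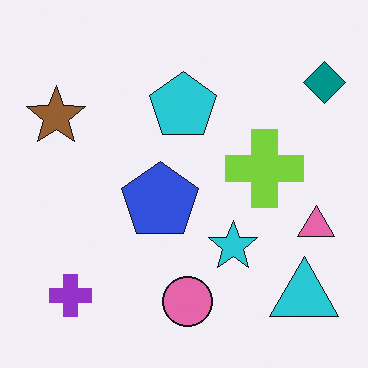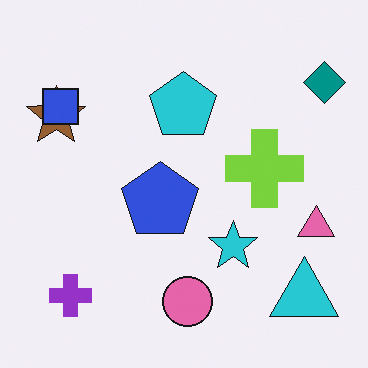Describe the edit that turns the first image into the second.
The second image is the first overlaid with an additional blue square.

A blue square appears in the second image that is absent from the first.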